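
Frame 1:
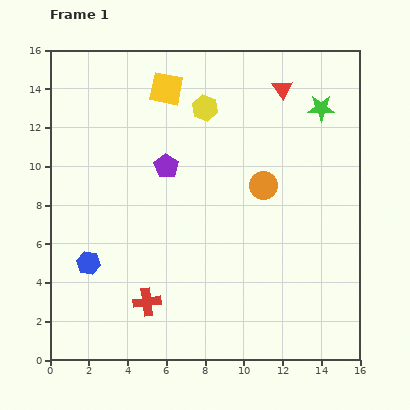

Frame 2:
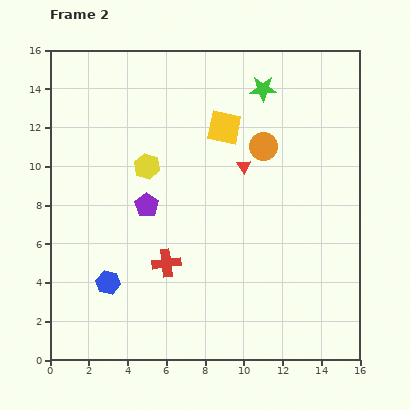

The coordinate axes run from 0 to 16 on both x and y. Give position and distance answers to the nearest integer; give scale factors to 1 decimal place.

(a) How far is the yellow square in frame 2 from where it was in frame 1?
4

The yellow square moved from (6, 14) to (9, 12), a distance of √(3² + 2²) ≈ 4.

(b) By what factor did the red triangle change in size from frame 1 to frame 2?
0.7×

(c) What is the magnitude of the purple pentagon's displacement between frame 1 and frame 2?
2

The purple pentagon moved from (6, 10) to (5, 8), a distance of √(1² + 2²) ≈ 2.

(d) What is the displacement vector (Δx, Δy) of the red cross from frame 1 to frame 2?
(1, 2)

The red cross was at (5, 3) in frame 1 and (6, 5) in frame 2.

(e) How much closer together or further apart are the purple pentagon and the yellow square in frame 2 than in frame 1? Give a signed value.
+2

Distance in frame 1: 4. Distance in frame 2: 6.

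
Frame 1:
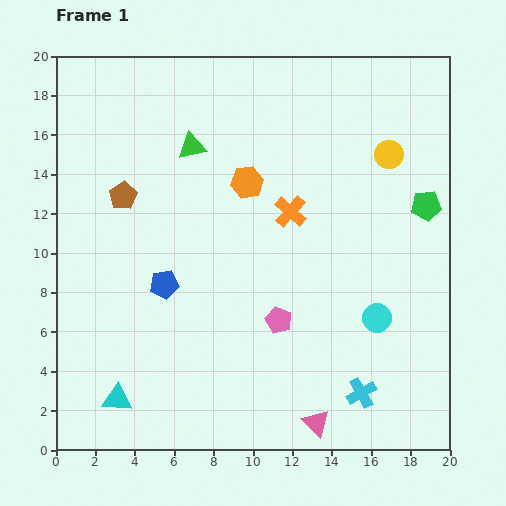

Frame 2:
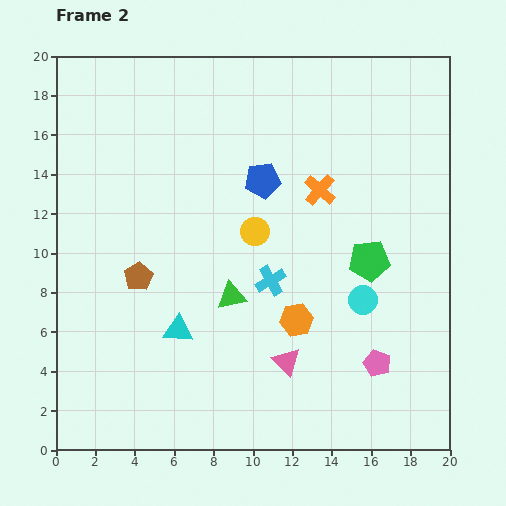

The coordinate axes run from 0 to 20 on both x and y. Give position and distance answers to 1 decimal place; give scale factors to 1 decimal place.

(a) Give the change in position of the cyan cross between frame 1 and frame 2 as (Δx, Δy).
(-4.6, 5.7)

The cyan cross was at (15.5, 2.9) in frame 1 and (10.9, 8.6) in frame 2.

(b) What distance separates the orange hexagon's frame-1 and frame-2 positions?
7.4

The orange hexagon moved from (9.7, 13.6) to (12.2, 6.6), a distance of √(2.5² + 7.0²) ≈ 7.4.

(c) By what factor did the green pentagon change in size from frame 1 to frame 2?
1.4×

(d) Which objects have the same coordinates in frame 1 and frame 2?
none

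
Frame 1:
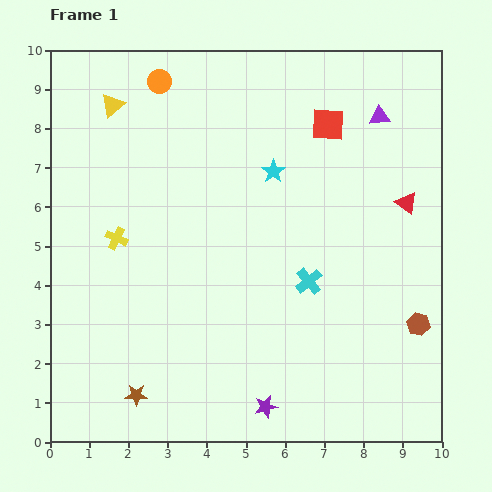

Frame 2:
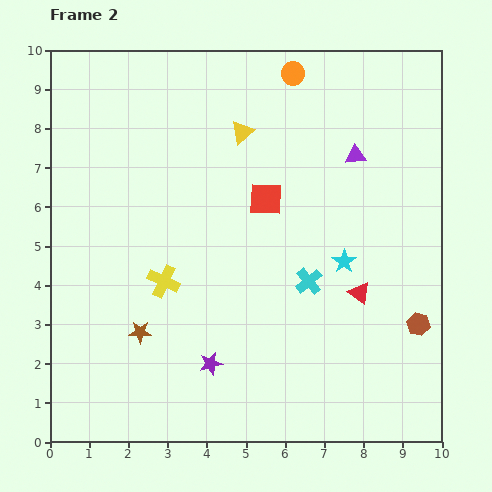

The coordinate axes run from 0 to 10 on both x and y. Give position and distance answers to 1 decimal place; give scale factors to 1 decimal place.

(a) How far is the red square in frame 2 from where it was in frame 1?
2.5

The red square moved from (7.1, 8.1) to (5.5, 6.2), a distance of √(1.6² + 1.9²) ≈ 2.5.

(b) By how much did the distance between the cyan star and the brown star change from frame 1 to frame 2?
-1.2

Distance in frame 1: 6.7. Distance in frame 2: 5.5.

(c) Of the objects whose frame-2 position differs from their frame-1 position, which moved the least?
the purple triangle

(moved 1.2)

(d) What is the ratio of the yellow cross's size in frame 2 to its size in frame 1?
1.4×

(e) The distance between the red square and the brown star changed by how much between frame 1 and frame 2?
-3.8

Distance in frame 1: 8.5. Distance in frame 2: 4.7.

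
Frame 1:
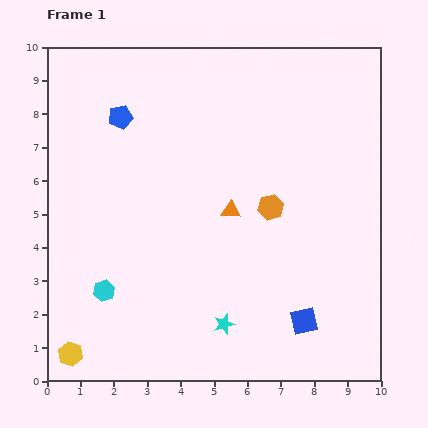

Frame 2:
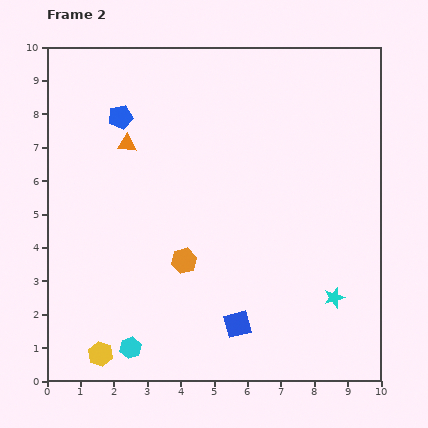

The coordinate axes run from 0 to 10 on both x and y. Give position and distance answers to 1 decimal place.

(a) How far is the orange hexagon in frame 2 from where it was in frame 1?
3.1

The orange hexagon moved from (6.7, 5.2) to (4.1, 3.6), a distance of √(2.6² + 1.6²) ≈ 3.1.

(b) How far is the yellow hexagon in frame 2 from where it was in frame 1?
0.9

The yellow hexagon moved from (0.7, 0.8) to (1.6, 0.8), a distance of √(0.9² + 0.0²) ≈ 0.9.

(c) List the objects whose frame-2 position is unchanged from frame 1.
the blue pentagon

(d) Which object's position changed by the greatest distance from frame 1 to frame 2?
the orange triangle

(moved 3.7; next 3.4)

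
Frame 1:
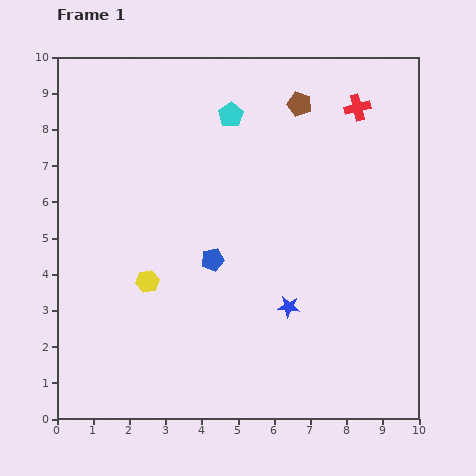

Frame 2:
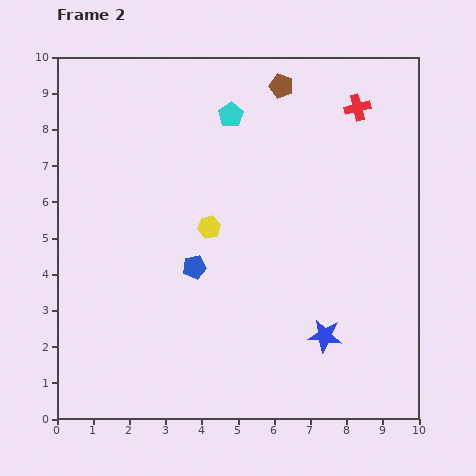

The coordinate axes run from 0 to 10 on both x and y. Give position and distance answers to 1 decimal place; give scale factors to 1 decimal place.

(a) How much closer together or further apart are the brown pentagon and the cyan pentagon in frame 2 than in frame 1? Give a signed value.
-0.3

Distance in frame 1: 1.9. Distance in frame 2: 1.6.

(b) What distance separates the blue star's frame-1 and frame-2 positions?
1.3

The blue star moved from (6.4, 3.1) to (7.4, 2.3), a distance of √(1.0² + 0.8²) ≈ 1.3.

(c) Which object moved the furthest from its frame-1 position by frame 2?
the yellow hexagon

(moved 2.3; next 1.3)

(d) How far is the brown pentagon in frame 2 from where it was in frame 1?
0.7

The brown pentagon moved from (6.7, 8.7) to (6.2, 9.2), a distance of √(0.5² + 0.5²) ≈ 0.7.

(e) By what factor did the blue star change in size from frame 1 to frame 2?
1.5×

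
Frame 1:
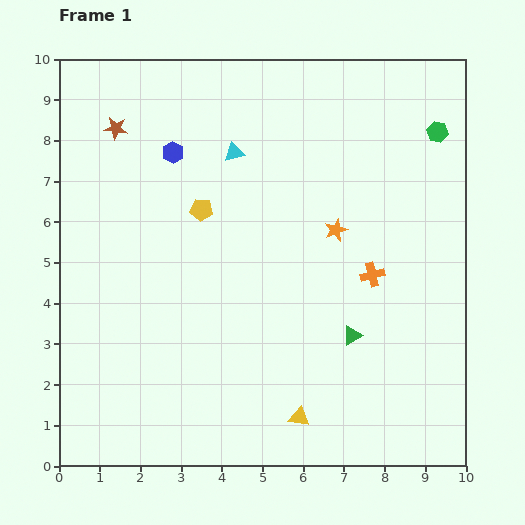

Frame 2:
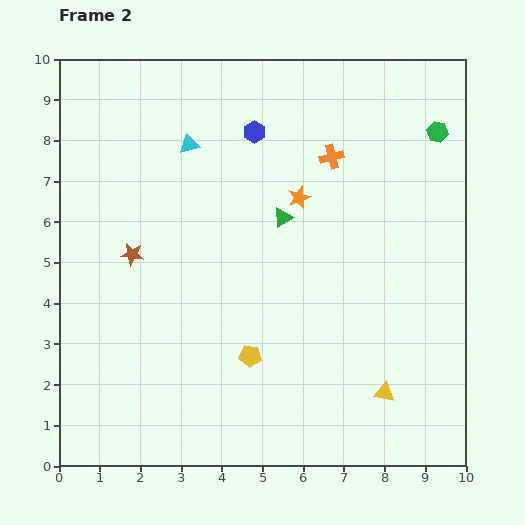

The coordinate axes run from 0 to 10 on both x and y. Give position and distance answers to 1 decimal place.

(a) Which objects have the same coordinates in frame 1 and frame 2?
the green hexagon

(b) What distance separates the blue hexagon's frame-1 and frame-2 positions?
2.1

The blue hexagon moved from (2.8, 7.7) to (4.8, 8.2), a distance of √(2.0² + 0.5²) ≈ 2.1.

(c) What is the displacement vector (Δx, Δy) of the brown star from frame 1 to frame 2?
(0.4, -3.1)

The brown star was at (1.4, 8.3) in frame 1 and (1.8, 5.2) in frame 2.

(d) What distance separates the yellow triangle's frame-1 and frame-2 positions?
2.2

The yellow triangle moved from (5.9, 1.2) to (8.0, 1.8), a distance of √(2.1² + 0.6²) ≈ 2.2.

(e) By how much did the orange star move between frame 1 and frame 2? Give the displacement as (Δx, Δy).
(-0.9, 0.8)

The orange star was at (6.8, 5.8) in frame 1 and (5.9, 6.6) in frame 2.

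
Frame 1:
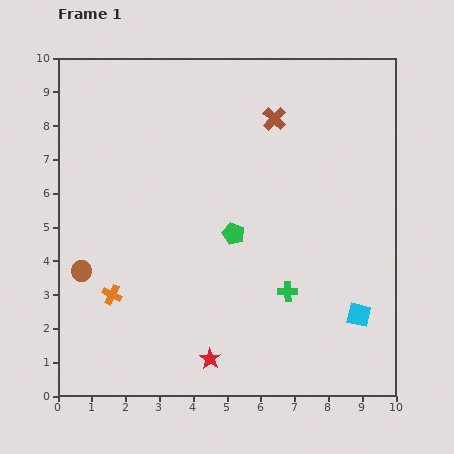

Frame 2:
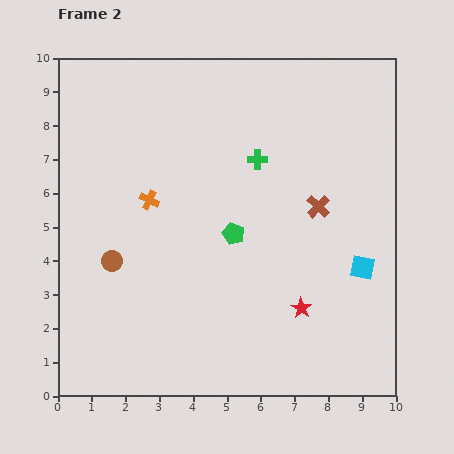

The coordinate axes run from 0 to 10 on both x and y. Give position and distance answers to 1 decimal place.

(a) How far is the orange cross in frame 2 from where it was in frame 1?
3.0

The orange cross moved from (1.6, 3.0) to (2.7, 5.8), a distance of √(1.1² + 2.8²) ≈ 3.0.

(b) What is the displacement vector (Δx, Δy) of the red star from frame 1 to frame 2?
(2.7, 1.5)

The red star was at (4.5, 1.1) in frame 1 and (7.2, 2.6) in frame 2.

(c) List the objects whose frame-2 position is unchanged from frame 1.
the green pentagon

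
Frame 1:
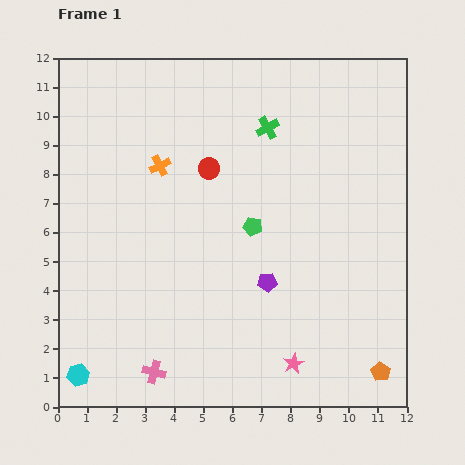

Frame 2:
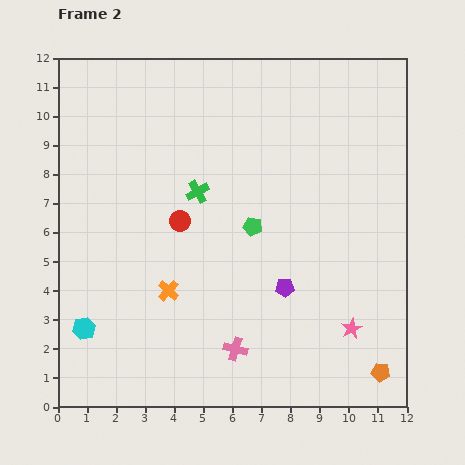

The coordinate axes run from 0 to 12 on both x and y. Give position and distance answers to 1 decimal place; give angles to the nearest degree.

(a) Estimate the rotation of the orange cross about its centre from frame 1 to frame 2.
19° counter-clockwise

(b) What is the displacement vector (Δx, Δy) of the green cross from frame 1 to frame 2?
(-2.4, -2.2)

The green cross was at (7.2, 9.6) in frame 1 and (4.8, 7.4) in frame 2.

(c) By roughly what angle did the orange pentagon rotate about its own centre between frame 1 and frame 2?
23° counter-clockwise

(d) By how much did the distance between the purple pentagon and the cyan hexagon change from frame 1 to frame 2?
-0.2

Distance in frame 1: 7.2. Distance in frame 2: 7.0.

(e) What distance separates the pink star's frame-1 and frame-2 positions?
2.3

The pink star moved from (8.1, 1.5) to (10.1, 2.7), a distance of √(2.0² + 1.2²) ≈ 2.3.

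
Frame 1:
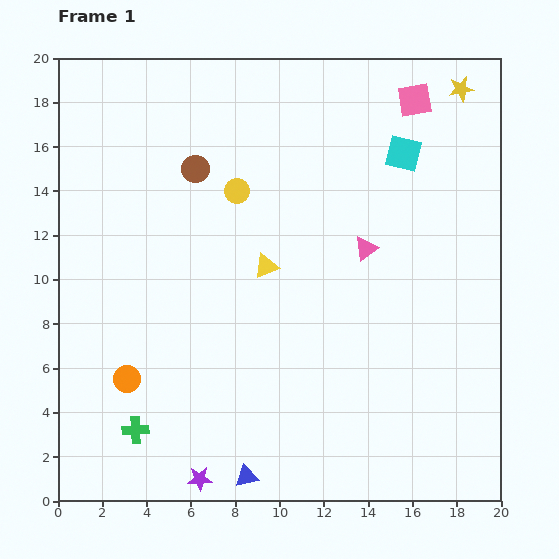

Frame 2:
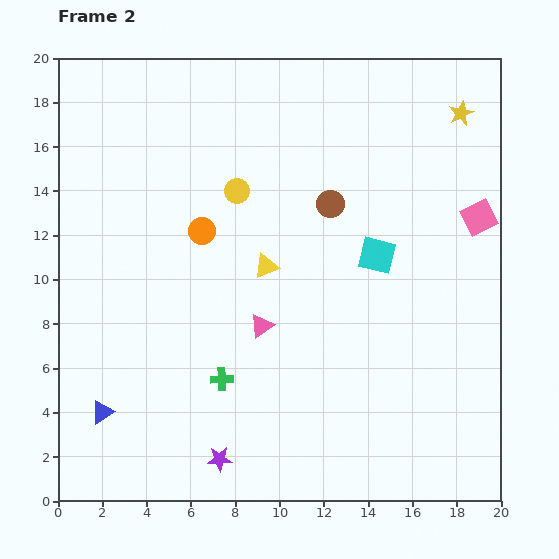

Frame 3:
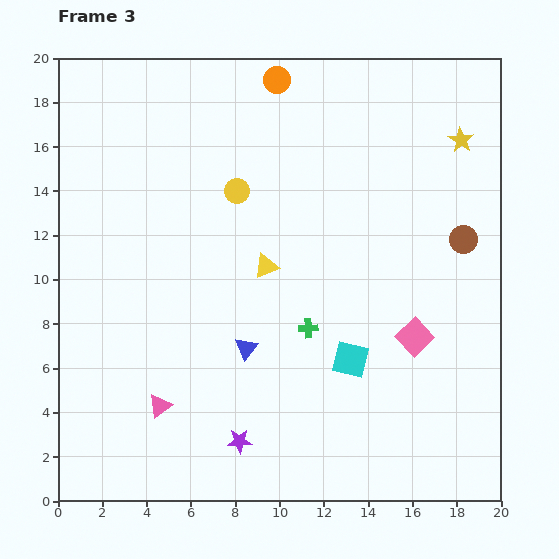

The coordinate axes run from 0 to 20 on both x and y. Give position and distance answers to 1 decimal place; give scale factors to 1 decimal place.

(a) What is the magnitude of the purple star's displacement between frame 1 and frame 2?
1.3

The purple star moved from (6.4, 1.0) to (7.3, 1.9), a distance of √(0.9² + 0.9²) ≈ 1.3.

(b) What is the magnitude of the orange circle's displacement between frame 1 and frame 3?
15.1

The orange circle moved from (3.1, 5.5) to (9.9, 19.0), a distance of √(6.8² + 13.5²) ≈ 15.1.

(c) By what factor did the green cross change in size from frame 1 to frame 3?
0.7×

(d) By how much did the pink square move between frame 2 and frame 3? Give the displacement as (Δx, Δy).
(-2.9, -5.4)

The pink square was at (19.0, 12.8) in frame 2 and (16.1, 7.4) in frame 3.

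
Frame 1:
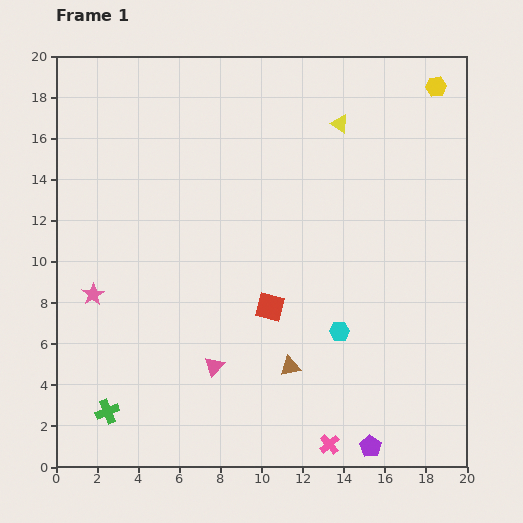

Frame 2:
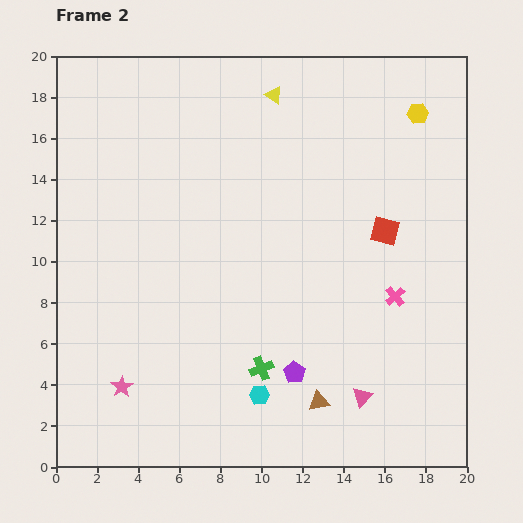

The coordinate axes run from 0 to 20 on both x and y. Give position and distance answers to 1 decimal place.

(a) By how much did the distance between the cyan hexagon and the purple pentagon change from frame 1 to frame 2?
-3.8

Distance in frame 1: 5.8. Distance in frame 2: 2.0.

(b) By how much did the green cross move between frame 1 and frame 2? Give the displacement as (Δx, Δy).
(7.5, 2.1)

The green cross was at (2.5, 2.7) in frame 1 and (10.0, 4.8) in frame 2.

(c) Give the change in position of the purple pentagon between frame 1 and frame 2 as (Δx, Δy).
(-3.7, 3.6)

The purple pentagon was at (15.3, 1.0) in frame 1 and (11.6, 4.6) in frame 2.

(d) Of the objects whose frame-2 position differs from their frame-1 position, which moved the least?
the yellow hexagon

(moved 1.6)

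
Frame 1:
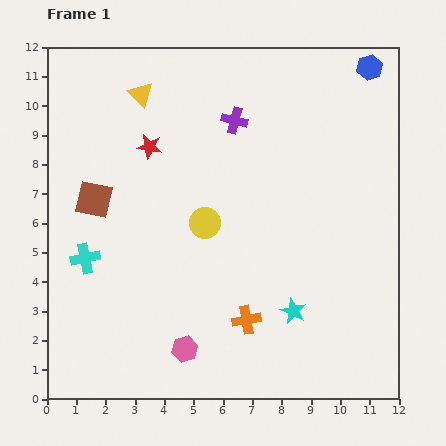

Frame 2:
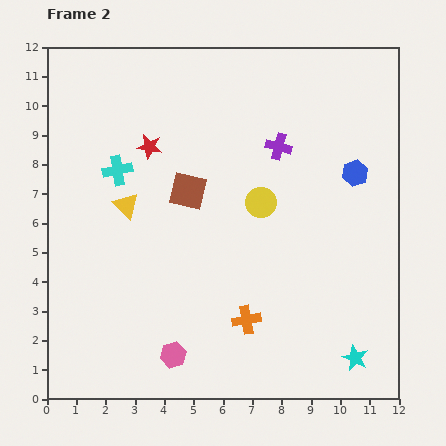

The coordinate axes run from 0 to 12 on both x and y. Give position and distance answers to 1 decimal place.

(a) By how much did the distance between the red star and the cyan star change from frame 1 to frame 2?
+2.6

Distance in frame 1: 7.4. Distance in frame 2: 10.0.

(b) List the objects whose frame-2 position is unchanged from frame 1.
the orange cross, the red star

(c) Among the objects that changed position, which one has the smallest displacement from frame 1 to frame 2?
the pink hexagon

(moved 0.4)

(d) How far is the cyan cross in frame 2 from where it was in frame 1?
3.2

The cyan cross moved from (1.3, 4.8) to (2.4, 7.8), a distance of √(1.1² + 3.0²) ≈ 3.2.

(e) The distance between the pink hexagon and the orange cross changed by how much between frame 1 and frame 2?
+0.5

Distance in frame 1: 2.3. Distance in frame 2: 2.8.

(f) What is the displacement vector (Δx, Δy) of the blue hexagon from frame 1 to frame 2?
(-0.5, -3.6)

The blue hexagon was at (11.0, 11.3) in frame 1 and (10.5, 7.7) in frame 2.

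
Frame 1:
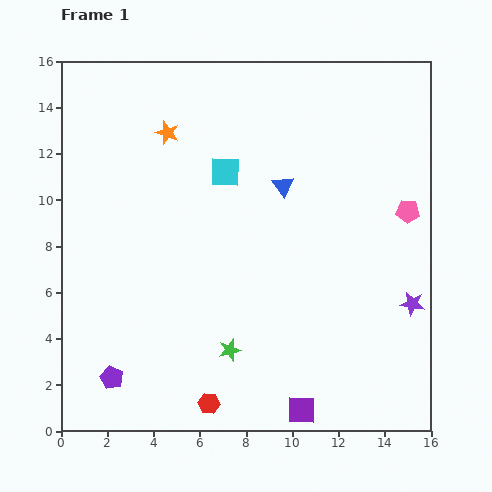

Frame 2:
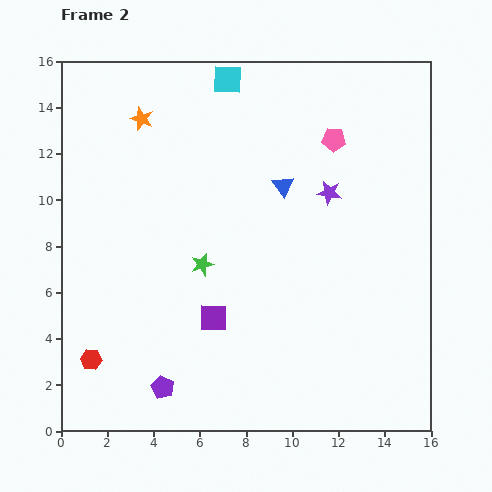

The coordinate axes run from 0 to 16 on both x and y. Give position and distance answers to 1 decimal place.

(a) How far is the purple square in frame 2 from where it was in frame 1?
5.5

The purple square moved from (10.4, 0.9) to (6.6, 4.9), a distance of √(3.8² + 4.0²) ≈ 5.5.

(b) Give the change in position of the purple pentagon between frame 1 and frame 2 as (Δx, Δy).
(2.2, -0.4)

The purple pentagon was at (2.2, 2.3) in frame 1 and (4.4, 1.9) in frame 2.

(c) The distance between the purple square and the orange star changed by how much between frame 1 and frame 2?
-4.2

Distance in frame 1: 13.3. Distance in frame 2: 9.1.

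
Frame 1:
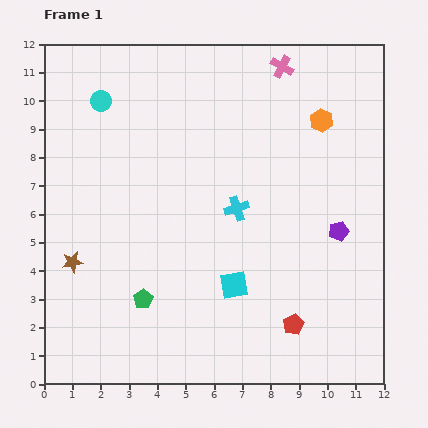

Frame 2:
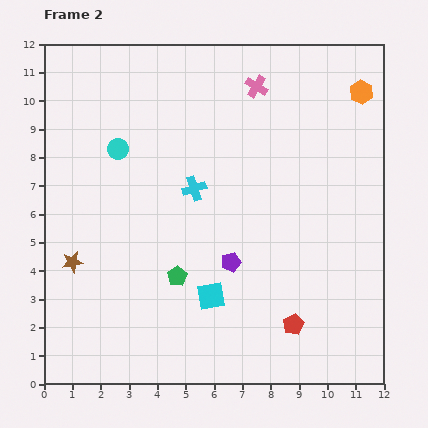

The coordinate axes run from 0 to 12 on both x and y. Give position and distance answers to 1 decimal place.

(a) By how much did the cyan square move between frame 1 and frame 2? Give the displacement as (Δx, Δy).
(-0.8, -0.4)

The cyan square was at (6.7, 3.5) in frame 1 and (5.9, 3.1) in frame 2.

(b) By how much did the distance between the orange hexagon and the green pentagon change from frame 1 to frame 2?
+0.3

Distance in frame 1: 8.9. Distance in frame 2: 9.2.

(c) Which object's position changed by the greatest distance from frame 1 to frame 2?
the purple pentagon

(moved 4.0; next 1.8)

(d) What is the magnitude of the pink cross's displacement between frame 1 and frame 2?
1.1

The pink cross moved from (8.4, 11.2) to (7.5, 10.5), a distance of √(0.9² + 0.7²) ≈ 1.1.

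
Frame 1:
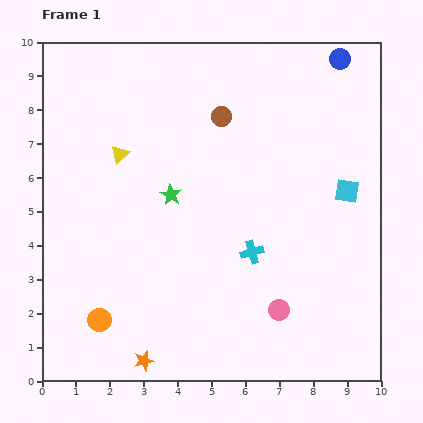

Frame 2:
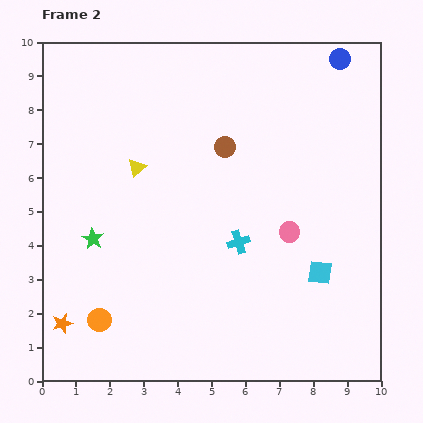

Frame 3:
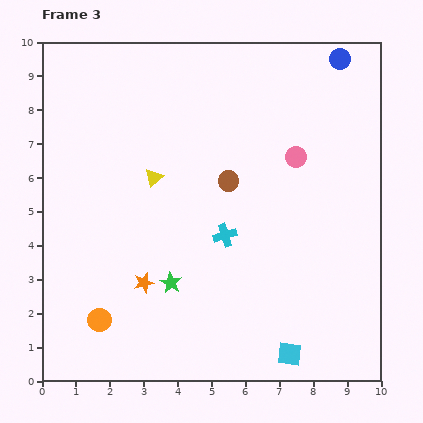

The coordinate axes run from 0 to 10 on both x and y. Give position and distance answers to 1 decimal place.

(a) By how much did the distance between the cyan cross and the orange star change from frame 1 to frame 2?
+1.2

Distance in frame 1: 4.5. Distance in frame 2: 5.7.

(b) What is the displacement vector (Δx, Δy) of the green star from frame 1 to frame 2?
(-2.3, -1.3)

The green star was at (3.8, 5.5) in frame 1 and (1.5, 4.2) in frame 2.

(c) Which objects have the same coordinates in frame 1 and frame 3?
the orange circle, the blue circle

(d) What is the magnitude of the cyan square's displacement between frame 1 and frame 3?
5.1

The cyan square moved from (9.0, 5.6) to (7.3, 0.8), a distance of √(1.7² + 4.8²) ≈ 5.1.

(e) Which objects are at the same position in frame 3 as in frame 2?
the orange circle, the blue circle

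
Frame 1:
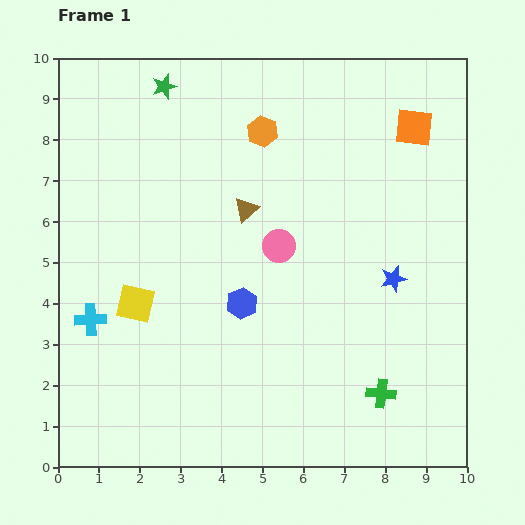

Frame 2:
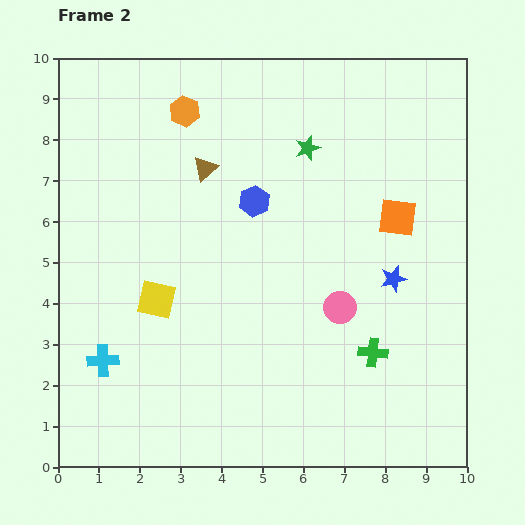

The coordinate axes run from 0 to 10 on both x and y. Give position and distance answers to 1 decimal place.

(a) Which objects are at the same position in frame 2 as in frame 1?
the blue star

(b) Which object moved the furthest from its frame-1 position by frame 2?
the green star

(moved 3.8; next 2.5)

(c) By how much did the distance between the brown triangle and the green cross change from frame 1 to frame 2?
+0.5

Distance in frame 1: 5.6. Distance in frame 2: 6.1.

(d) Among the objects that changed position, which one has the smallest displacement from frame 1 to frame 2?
the yellow square

(moved 0.5)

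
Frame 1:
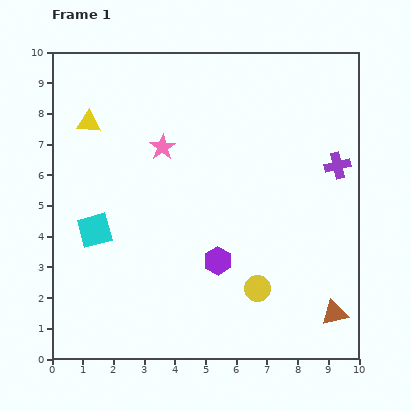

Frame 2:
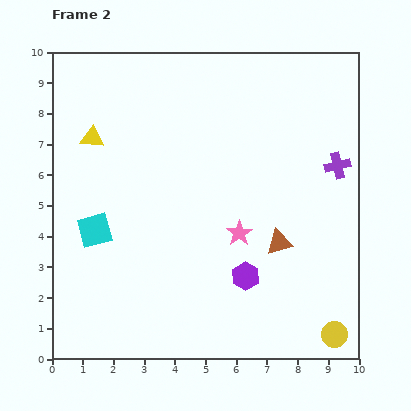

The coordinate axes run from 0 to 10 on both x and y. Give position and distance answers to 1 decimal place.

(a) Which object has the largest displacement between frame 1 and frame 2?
the pink star

(moved 3.8; next 2.9)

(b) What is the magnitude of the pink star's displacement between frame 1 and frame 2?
3.8

The pink star moved from (3.6, 6.9) to (6.1, 4.1), a distance of √(2.5² + 2.8²) ≈ 3.8.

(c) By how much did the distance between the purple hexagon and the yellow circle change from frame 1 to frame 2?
+1.9

Distance in frame 1: 1.6. Distance in frame 2: 3.5.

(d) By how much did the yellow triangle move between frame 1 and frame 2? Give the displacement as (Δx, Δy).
(0.1, -0.5)

The yellow triangle was at (1.2, 7.7) in frame 1 and (1.3, 7.2) in frame 2.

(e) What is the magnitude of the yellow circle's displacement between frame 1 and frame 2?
2.9

The yellow circle moved from (6.7, 2.3) to (9.2, 0.8), a distance of √(2.5² + 1.5²) ≈ 2.9.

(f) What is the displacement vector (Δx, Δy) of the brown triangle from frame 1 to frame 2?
(-1.8, 2.3)

The brown triangle was at (9.2, 1.5) in frame 1 and (7.4, 3.8) in frame 2.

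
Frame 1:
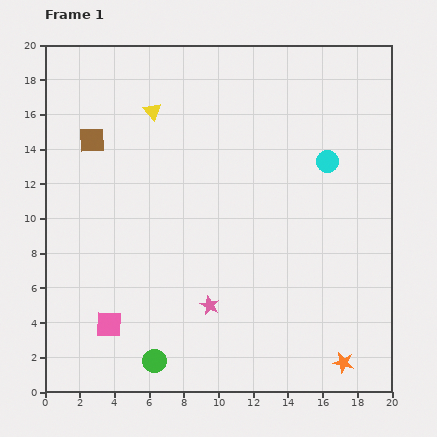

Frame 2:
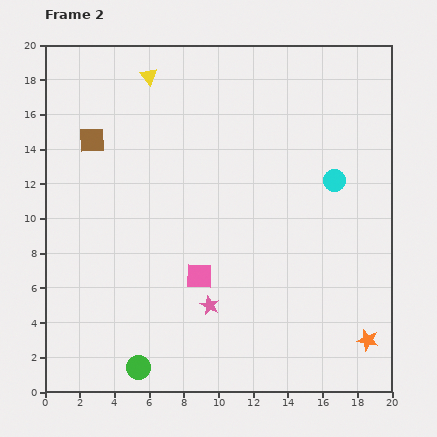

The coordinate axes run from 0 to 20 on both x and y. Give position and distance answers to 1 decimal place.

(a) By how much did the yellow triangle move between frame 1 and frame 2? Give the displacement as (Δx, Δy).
(-0.2, 2.0)

The yellow triangle was at (6.2, 16.2) in frame 1 and (6.0, 18.2) in frame 2.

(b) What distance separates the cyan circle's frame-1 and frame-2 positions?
1.2

The cyan circle moved from (16.3, 13.3) to (16.7, 12.2), a distance of √(0.4² + 1.1²) ≈ 1.2.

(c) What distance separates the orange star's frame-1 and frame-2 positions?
1.9

The orange star moved from (17.2, 1.7) to (18.6, 3.0), a distance of √(1.4² + 1.3²) ≈ 1.9.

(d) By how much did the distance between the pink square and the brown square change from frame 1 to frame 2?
-0.6

Distance in frame 1: 10.6. Distance in frame 2: 10.0.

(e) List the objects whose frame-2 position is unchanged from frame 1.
the brown square, the pink star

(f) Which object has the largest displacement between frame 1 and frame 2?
the pink square

(moved 5.9; next 2.0)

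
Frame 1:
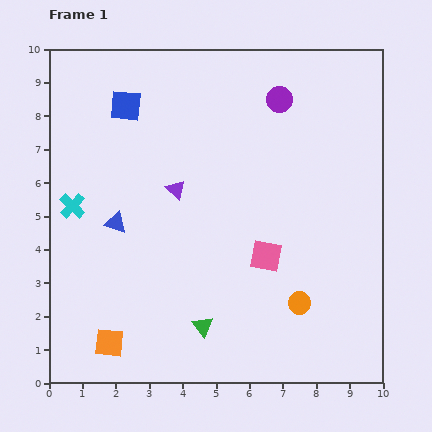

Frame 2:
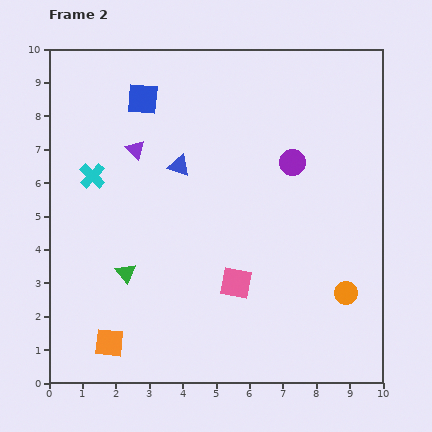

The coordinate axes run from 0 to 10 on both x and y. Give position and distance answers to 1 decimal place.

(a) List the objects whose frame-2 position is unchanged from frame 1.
the orange square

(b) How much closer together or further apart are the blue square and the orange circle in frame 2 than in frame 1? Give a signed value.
+0.5

Distance in frame 1: 7.9. Distance in frame 2: 8.4.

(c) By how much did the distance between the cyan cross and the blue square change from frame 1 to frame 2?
-0.7

Distance in frame 1: 3.4. Distance in frame 2: 2.7.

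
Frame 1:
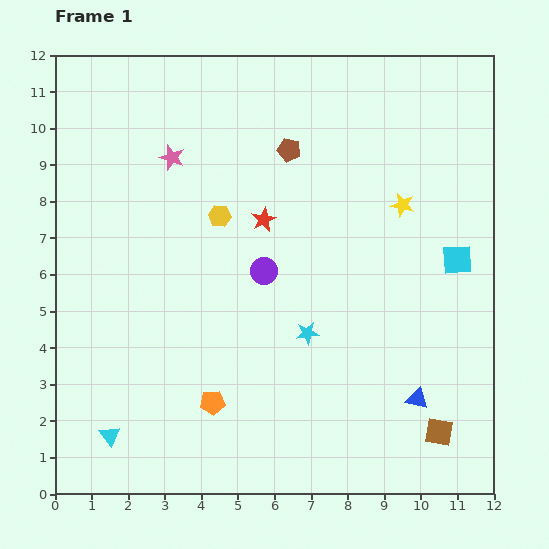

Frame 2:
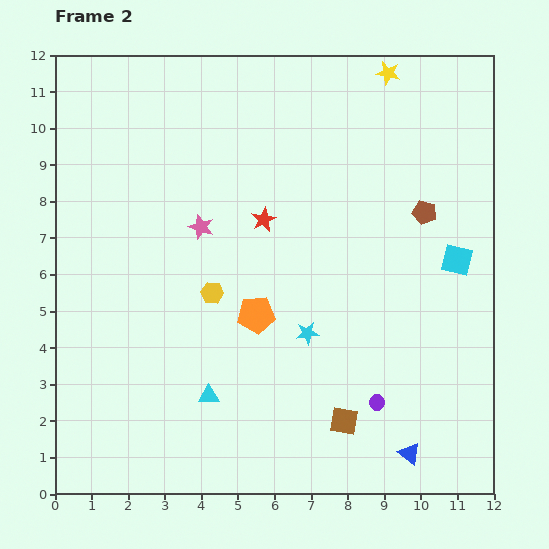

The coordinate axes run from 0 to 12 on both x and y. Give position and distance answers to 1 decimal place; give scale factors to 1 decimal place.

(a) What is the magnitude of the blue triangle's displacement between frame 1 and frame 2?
1.5

The blue triangle moved from (9.9, 2.6) to (9.7, 1.1), a distance of √(0.2² + 1.5²) ≈ 1.5.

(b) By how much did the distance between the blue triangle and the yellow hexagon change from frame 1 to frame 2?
-0.4

Distance in frame 1: 7.4. Distance in frame 2: 7.0.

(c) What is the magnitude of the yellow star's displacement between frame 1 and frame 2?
3.6

The yellow star moved from (9.5, 7.9) to (9.1, 11.5), a distance of √(0.4² + 3.6²) ≈ 3.6.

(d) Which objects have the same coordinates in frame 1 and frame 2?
the red star, the cyan square, the cyan star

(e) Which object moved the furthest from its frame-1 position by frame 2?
the purple circle

(moved 4.8; next 4.1)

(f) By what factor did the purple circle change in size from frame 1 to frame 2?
0.6×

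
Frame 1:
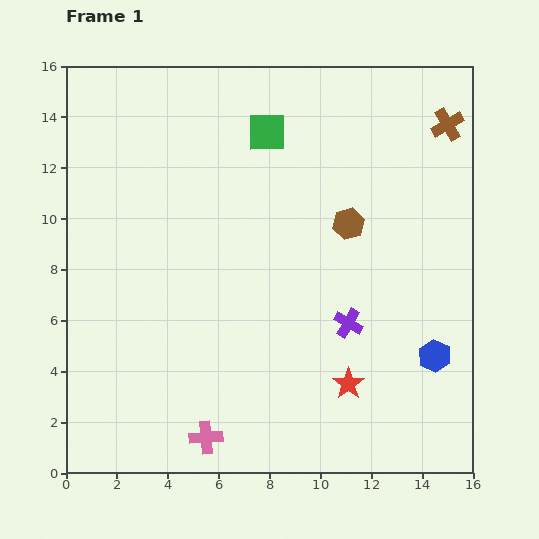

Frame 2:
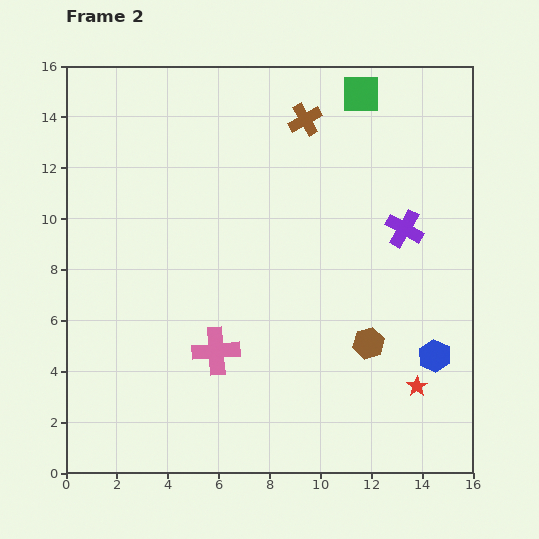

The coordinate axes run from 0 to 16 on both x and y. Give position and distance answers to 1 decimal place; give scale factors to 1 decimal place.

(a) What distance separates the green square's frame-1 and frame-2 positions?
4.0

The green square moved from (7.9, 13.4) to (11.6, 14.9), a distance of √(3.7² + 1.5²) ≈ 4.0.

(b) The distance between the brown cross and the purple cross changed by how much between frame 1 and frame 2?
-2.9

Distance in frame 1: 8.7. Distance in frame 2: 5.8.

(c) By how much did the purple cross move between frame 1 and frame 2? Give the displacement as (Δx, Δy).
(2.2, 3.7)

The purple cross was at (11.1, 5.9) in frame 1 and (13.3, 9.6) in frame 2.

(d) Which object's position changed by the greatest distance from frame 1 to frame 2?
the brown cross

(moved 5.6; next 4.8)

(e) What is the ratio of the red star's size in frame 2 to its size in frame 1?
0.7×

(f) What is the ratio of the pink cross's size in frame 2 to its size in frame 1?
1.4×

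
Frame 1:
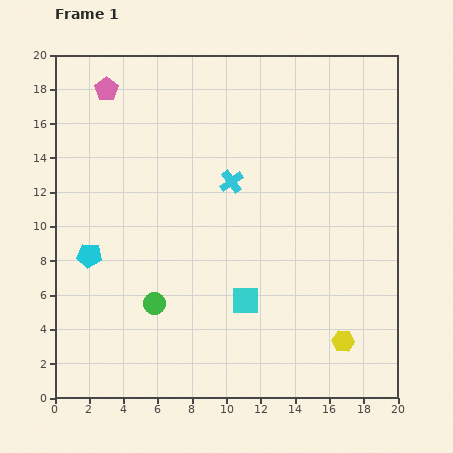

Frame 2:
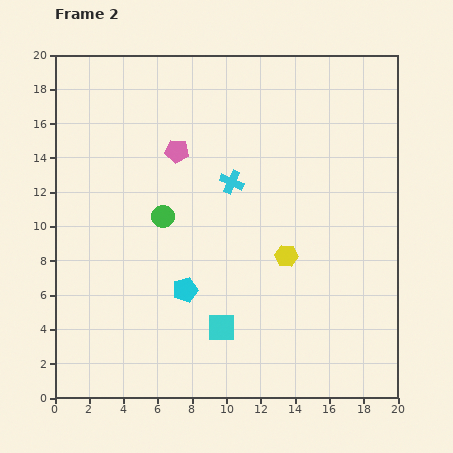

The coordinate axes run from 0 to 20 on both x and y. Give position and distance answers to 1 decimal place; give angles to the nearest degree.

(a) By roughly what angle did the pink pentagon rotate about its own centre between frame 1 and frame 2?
30° counter-clockwise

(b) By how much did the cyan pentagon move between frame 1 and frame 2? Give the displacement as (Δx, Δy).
(5.6, -2.0)

The cyan pentagon was at (2.0, 8.3) in frame 1 and (7.6, 6.3) in frame 2.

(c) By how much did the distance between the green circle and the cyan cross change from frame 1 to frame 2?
-3.9

Distance in frame 1: 8.4. Distance in frame 2: 4.5.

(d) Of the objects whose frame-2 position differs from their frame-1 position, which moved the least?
the cyan square

(moved 2.1)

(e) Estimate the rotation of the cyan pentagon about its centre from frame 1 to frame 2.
22° counter-clockwise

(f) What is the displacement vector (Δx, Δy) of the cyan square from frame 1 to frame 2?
(-1.4, -1.6)

The cyan square was at (11.1, 5.7) in frame 1 and (9.7, 4.1) in frame 2.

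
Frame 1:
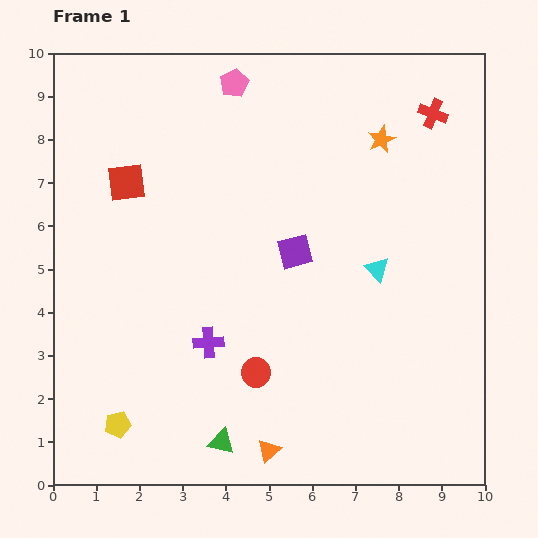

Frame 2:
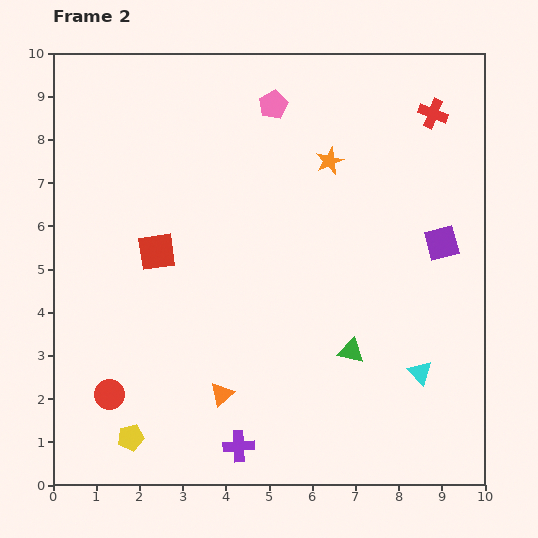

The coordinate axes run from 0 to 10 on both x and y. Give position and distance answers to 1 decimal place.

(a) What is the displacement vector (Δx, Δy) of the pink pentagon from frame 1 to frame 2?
(0.9, -0.5)

The pink pentagon was at (4.2, 9.3) in frame 1 and (5.1, 8.8) in frame 2.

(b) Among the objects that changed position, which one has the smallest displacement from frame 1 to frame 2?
the yellow pentagon

(moved 0.4)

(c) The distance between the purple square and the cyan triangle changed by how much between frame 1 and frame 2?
+1.1

Distance in frame 1: 1.9. Distance in frame 2: 3.0.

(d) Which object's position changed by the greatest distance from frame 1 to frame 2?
the green triangle

(moved 3.7; next 3.4)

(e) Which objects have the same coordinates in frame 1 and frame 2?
the red cross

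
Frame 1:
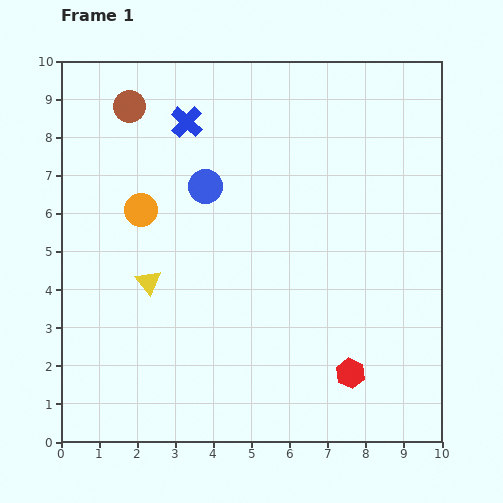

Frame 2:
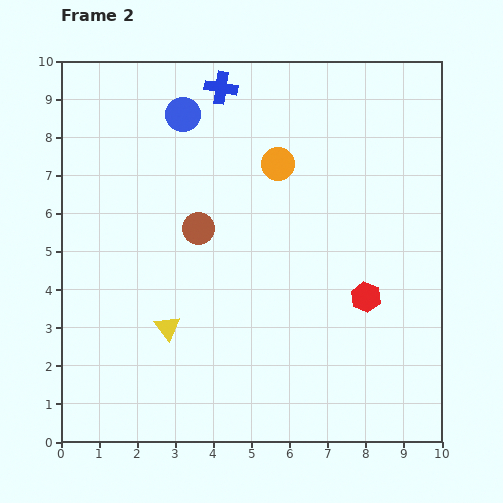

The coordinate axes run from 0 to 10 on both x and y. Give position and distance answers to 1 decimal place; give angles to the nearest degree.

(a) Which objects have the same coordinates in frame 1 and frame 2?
none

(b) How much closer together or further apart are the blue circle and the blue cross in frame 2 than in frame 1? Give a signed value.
-0.6

Distance in frame 1: 1.8. Distance in frame 2: 1.2.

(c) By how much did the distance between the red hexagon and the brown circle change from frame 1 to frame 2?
-4.3

Distance in frame 1: 9.1. Distance in frame 2: 4.8.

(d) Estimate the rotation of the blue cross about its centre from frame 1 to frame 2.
33° counter-clockwise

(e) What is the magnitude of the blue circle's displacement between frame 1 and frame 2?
2.0

The blue circle moved from (3.8, 6.7) to (3.2, 8.6), a distance of √(0.6² + 1.9²) ≈ 2.0.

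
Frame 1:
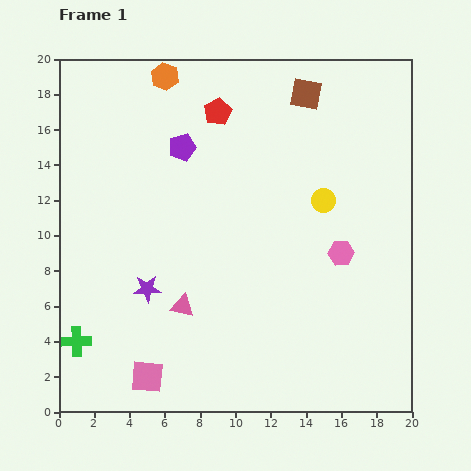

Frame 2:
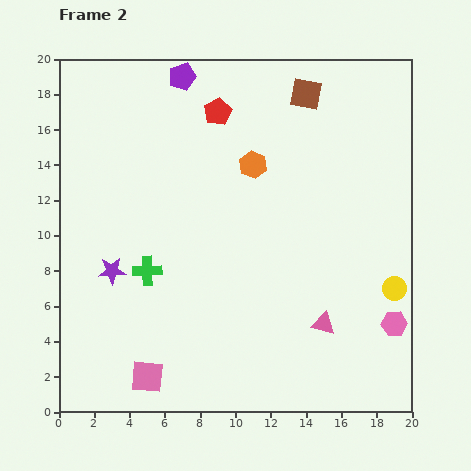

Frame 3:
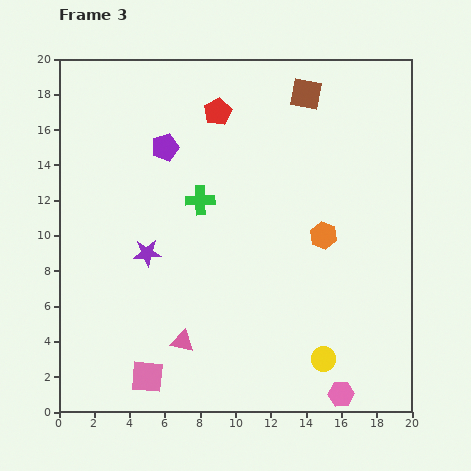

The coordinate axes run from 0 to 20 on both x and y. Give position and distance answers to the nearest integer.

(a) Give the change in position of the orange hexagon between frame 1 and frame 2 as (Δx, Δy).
(5, -5)

The orange hexagon was at (6, 19) in frame 1 and (11, 14) in frame 2.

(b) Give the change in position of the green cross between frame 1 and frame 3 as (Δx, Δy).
(7, 8)

The green cross was at (1, 4) in frame 1 and (8, 12) in frame 3.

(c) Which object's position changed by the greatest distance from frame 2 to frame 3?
the pink triangle

(moved 8; next 6)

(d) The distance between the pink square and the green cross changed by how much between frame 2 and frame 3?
+4

Distance in frame 2: 6. Distance in frame 3: 10.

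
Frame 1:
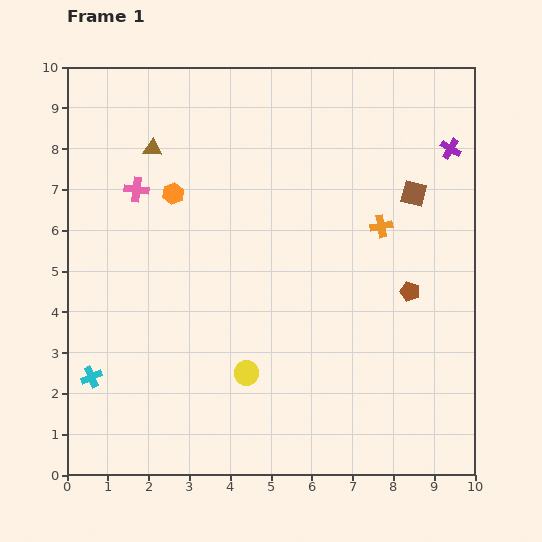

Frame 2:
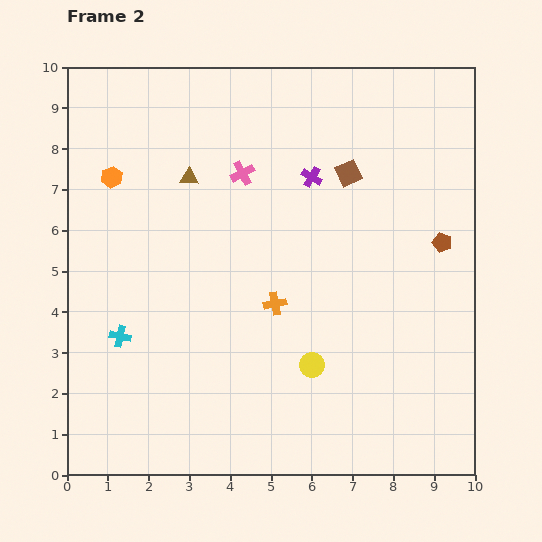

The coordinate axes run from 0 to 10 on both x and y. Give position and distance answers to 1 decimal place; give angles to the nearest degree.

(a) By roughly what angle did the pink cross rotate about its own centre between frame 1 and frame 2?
35° counter-clockwise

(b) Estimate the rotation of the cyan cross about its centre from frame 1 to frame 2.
36° clockwise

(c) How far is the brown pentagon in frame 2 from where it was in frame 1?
1.4

The brown pentagon moved from (8.4, 4.5) to (9.2, 5.7), a distance of √(0.8² + 1.2²) ≈ 1.4.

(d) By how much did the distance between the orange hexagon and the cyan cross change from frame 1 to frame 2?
-1.0

Distance in frame 1: 4.9. Distance in frame 2: 3.9.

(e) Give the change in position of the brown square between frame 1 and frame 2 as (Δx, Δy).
(-1.6, 0.5)

The brown square was at (8.5, 6.9) in frame 1 and (6.9, 7.4) in frame 2.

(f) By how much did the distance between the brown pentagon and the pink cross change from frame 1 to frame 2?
-2.0

Distance in frame 1: 7.2. Distance in frame 2: 5.2.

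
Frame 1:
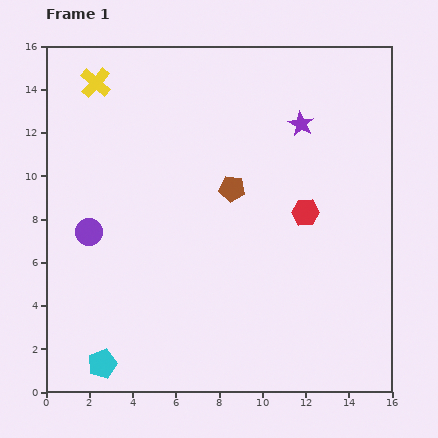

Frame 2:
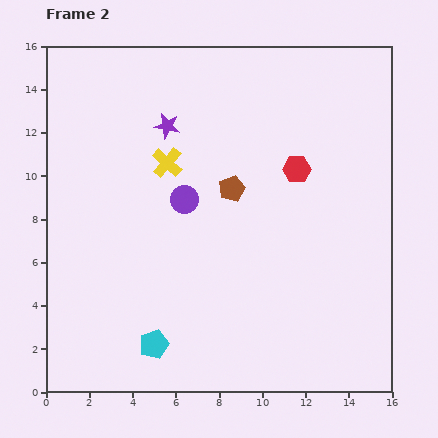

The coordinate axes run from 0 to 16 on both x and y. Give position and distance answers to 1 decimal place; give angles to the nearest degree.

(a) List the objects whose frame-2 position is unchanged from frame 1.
the brown pentagon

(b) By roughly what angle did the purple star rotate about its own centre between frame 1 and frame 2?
19° counter-clockwise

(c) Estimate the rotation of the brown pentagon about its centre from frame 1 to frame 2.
30° counter-clockwise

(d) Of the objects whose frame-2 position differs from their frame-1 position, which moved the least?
the red hexagon

(moved 2.0)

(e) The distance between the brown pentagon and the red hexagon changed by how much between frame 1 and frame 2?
-0.5

Distance in frame 1: 3.6. Distance in frame 2: 3.1.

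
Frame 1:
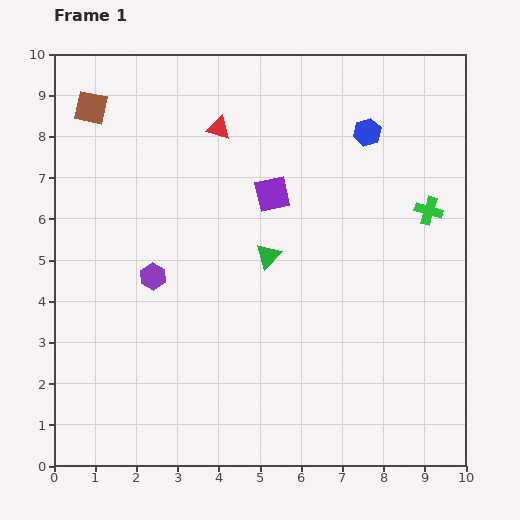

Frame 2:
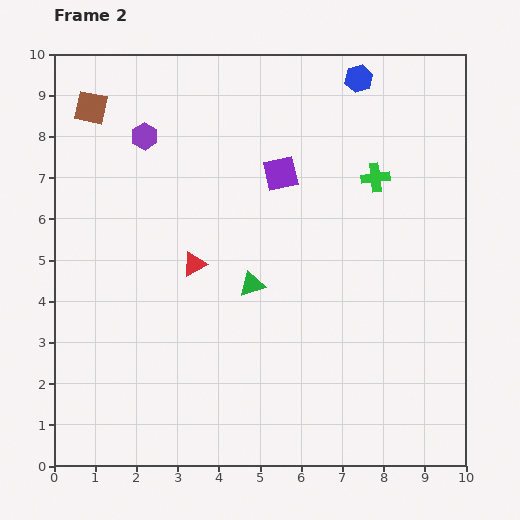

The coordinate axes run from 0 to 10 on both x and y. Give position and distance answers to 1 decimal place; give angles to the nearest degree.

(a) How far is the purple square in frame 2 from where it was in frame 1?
0.5

The purple square moved from (5.3, 6.6) to (5.5, 7.1), a distance of √(0.2² + 0.5²) ≈ 0.5.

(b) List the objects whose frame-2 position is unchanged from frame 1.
the brown square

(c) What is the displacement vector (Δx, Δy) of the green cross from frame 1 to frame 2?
(-1.3, 0.8)

The green cross was at (9.1, 6.2) in frame 1 and (7.8, 7.0) in frame 2.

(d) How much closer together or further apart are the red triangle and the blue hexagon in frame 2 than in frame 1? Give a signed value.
+2.4

Distance in frame 1: 3.6. Distance in frame 2: 6.0.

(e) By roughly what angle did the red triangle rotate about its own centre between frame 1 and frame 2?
44° counter-clockwise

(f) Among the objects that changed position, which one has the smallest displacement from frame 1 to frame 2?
the purple square

(moved 0.5)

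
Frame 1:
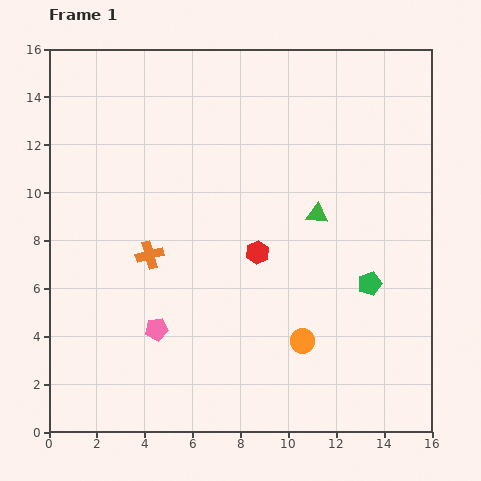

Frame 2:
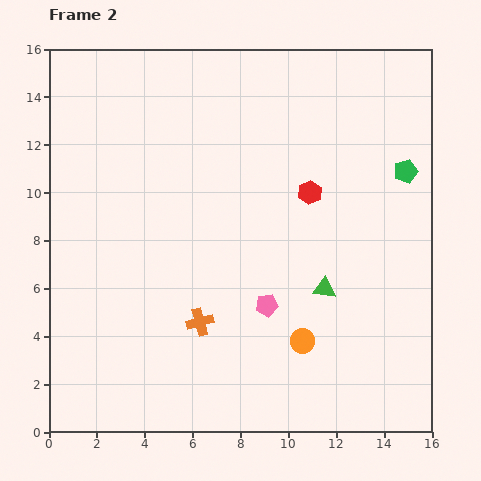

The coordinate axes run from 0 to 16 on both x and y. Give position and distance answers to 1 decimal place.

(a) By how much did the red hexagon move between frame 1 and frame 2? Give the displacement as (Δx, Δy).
(2.2, 2.5)

The red hexagon was at (8.7, 7.5) in frame 1 and (10.9, 10.0) in frame 2.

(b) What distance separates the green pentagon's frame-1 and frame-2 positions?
4.9

The green pentagon moved from (13.4, 6.2) to (14.9, 10.9), a distance of √(1.5² + 4.7²) ≈ 4.9.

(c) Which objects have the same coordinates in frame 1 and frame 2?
the orange circle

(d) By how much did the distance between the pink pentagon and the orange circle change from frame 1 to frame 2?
-4.0

Distance in frame 1: 6.1. Distance in frame 2: 2.1.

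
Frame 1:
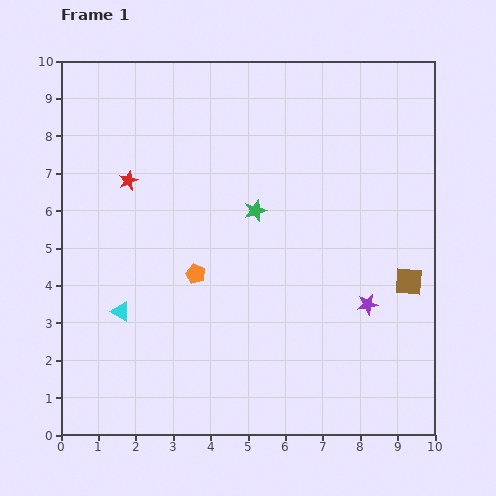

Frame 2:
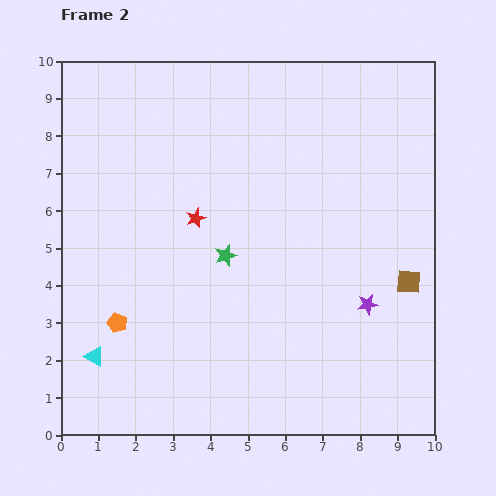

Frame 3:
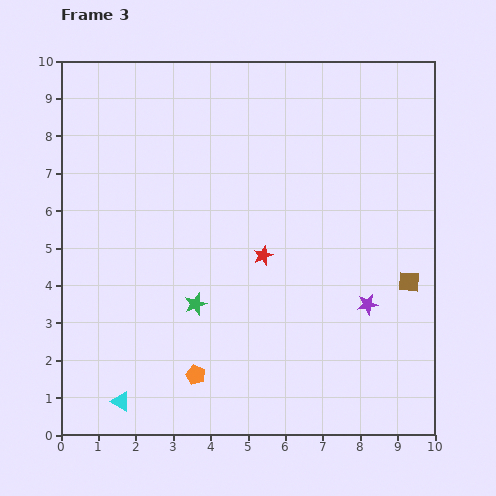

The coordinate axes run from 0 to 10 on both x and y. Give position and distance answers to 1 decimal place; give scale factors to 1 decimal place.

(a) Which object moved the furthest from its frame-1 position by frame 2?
the orange pentagon

(moved 2.5; next 2.1)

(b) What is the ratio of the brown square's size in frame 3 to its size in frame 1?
0.8×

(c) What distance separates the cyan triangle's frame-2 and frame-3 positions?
1.4

The cyan triangle moved from (0.9, 2.1) to (1.6, 0.9), a distance of √(0.7² + 1.2²) ≈ 1.4.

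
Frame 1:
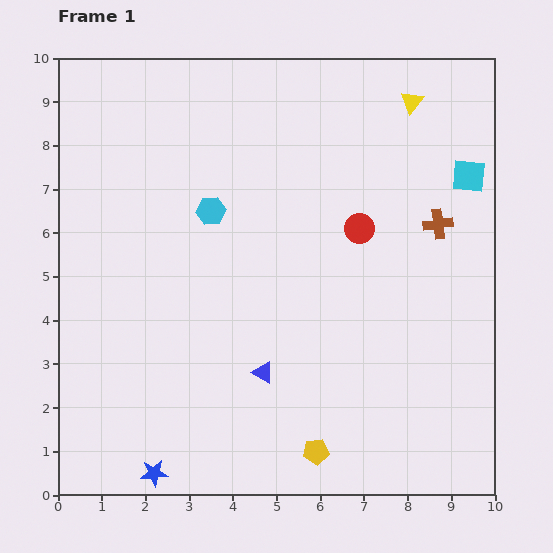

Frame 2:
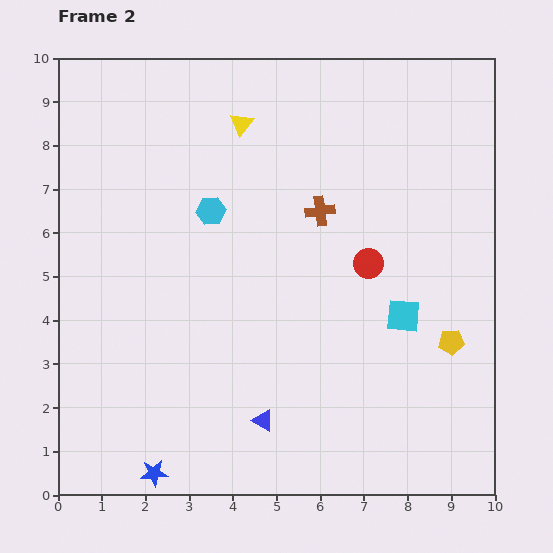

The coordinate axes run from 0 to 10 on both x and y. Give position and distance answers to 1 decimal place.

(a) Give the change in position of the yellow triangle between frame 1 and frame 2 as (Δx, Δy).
(-3.9, -0.5)

The yellow triangle was at (8.1, 9.0) in frame 1 and (4.2, 8.5) in frame 2.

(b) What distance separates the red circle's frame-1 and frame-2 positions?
0.8

The red circle moved from (6.9, 6.1) to (7.1, 5.3), a distance of √(0.2² + 0.8²) ≈ 0.8.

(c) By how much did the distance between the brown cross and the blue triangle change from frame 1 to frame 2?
-0.2

Distance in frame 1: 5.2. Distance in frame 2: 5.0.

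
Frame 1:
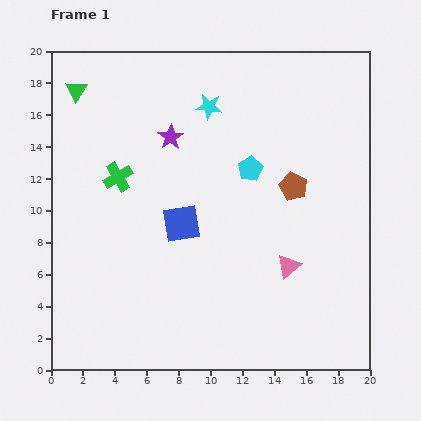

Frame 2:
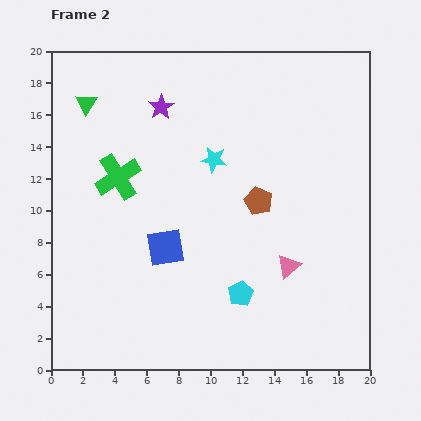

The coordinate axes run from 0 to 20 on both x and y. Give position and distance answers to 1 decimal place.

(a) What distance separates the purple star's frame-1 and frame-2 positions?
2.0

The purple star moved from (7.5, 14.6) to (6.9, 16.5), a distance of √(0.6² + 1.9²) ≈ 2.0.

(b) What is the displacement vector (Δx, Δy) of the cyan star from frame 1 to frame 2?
(0.3, -3.3)

The cyan star was at (9.9, 16.5) in frame 1 and (10.2, 13.2) in frame 2.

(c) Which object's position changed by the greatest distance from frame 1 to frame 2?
the cyan pentagon

(moved 7.8; next 3.3)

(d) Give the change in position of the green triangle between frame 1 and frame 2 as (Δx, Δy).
(0.6, -0.8)

The green triangle was at (1.6, 17.5) in frame 1 and (2.2, 16.7) in frame 2.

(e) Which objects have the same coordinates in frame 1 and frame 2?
the pink triangle, the green cross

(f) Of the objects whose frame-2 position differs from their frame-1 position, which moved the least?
the green triangle

(moved 1.0)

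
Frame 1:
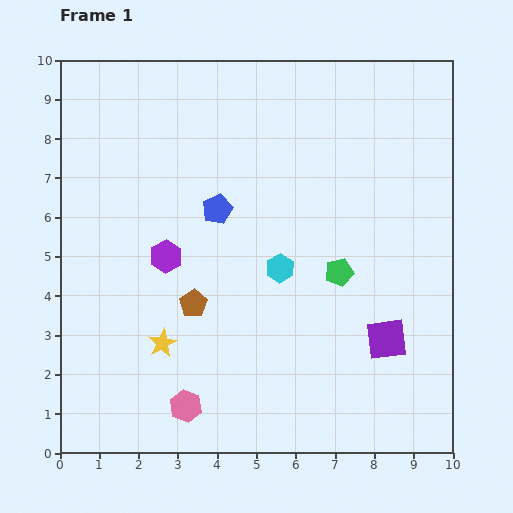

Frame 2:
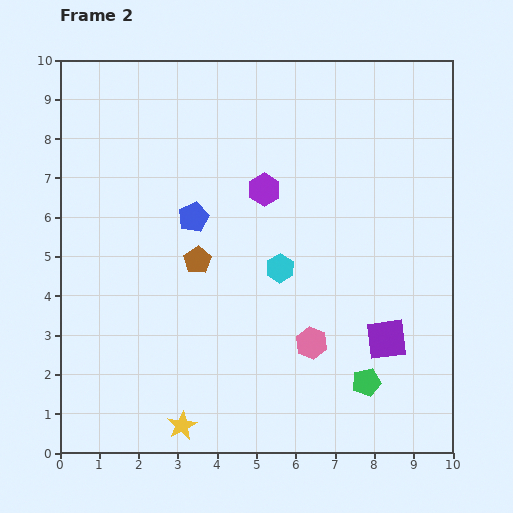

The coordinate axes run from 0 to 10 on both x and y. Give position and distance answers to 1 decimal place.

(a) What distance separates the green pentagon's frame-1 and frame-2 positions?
2.9

The green pentagon moved from (7.1, 4.6) to (7.8, 1.8), a distance of √(0.7² + 2.8²) ≈ 2.9.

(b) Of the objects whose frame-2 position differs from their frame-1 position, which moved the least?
the blue pentagon

(moved 0.6)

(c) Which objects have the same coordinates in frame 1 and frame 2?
the cyan hexagon, the purple square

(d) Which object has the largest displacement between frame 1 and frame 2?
the pink hexagon

(moved 3.6; next 3.0)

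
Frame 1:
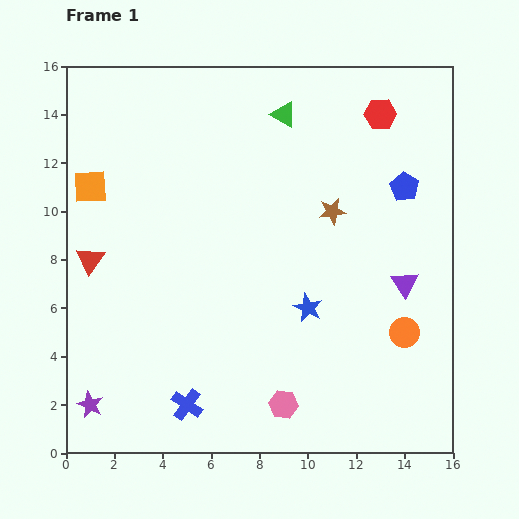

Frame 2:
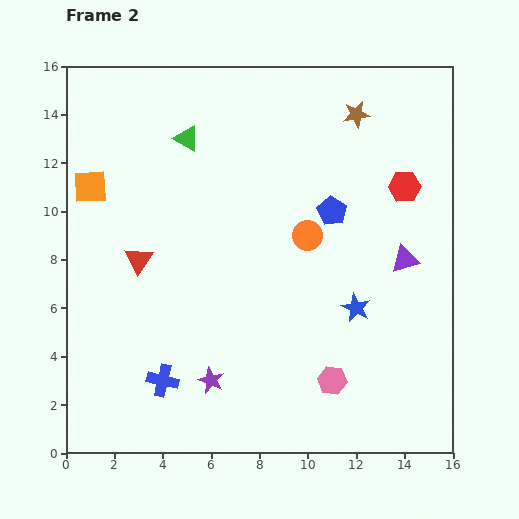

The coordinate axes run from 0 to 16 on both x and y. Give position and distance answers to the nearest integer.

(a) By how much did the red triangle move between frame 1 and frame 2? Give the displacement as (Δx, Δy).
(2, 0)

The red triangle was at (1, 8) in frame 1 and (3, 8) in frame 2.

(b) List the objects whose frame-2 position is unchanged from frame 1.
the orange square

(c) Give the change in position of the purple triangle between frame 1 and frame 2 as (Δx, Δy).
(0, 1)

The purple triangle was at (14, 7) in frame 1 and (14, 8) in frame 2.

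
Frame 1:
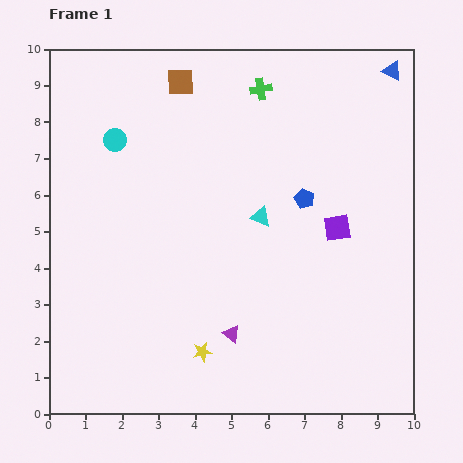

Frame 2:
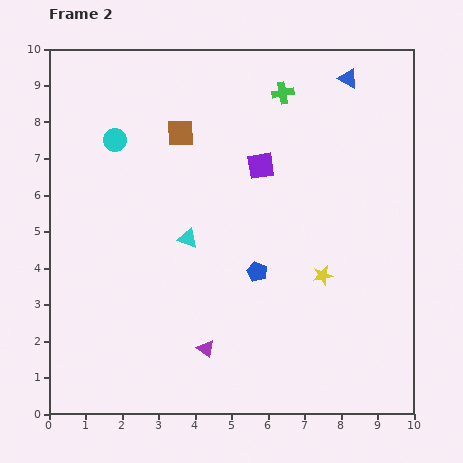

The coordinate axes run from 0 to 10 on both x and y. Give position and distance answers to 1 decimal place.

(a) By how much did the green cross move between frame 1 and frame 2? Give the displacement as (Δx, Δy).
(0.6, -0.1)

The green cross was at (5.8, 8.9) in frame 1 and (6.4, 8.8) in frame 2.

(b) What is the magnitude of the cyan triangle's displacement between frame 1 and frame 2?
2.1

The cyan triangle moved from (5.8, 5.4) to (3.8, 4.8), a distance of √(2.0² + 0.6²) ≈ 2.1.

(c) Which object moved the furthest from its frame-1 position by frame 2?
the yellow star

(moved 3.9; next 2.7)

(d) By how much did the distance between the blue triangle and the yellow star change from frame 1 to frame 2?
-3.9

Distance in frame 1: 9.3. Distance in frame 2: 5.4.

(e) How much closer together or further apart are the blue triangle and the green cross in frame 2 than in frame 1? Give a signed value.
-1.8

Distance in frame 1: 3.6. Distance in frame 2: 1.8.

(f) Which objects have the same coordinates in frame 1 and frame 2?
the cyan circle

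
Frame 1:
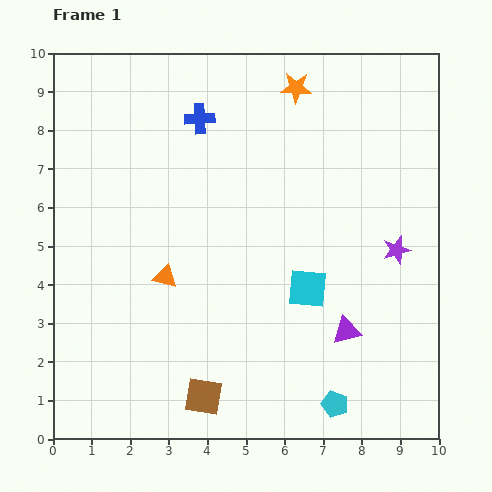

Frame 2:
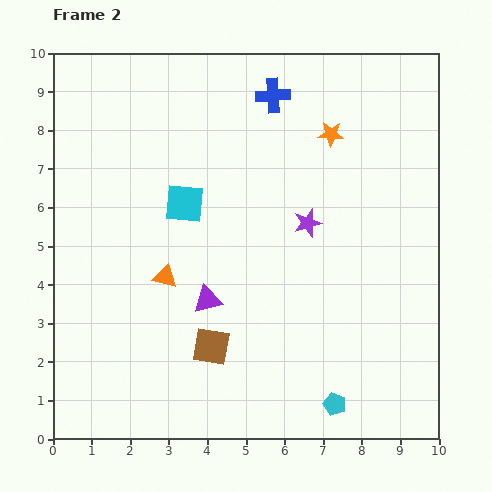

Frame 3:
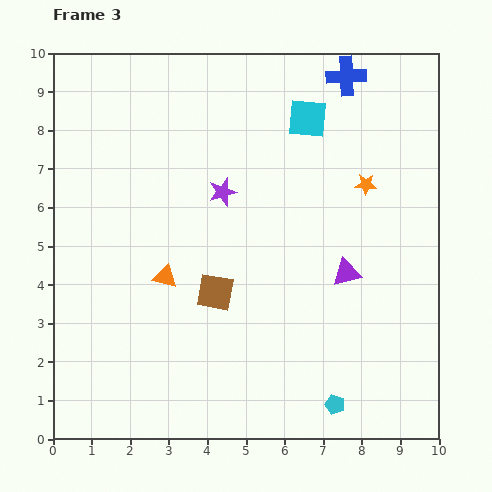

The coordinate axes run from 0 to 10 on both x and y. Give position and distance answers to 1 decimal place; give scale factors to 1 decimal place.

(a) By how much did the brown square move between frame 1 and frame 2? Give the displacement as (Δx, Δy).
(0.2, 1.3)

The brown square was at (3.9, 1.1) in frame 1 and (4.1, 2.4) in frame 2.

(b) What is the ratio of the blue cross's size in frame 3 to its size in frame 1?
1.3×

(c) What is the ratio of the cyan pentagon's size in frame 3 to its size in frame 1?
0.7×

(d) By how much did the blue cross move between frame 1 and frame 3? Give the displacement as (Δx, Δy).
(3.8, 1.1)

The blue cross was at (3.8, 8.3) in frame 1 and (7.6, 9.4) in frame 3.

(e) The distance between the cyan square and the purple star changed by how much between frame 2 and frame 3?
-0.3

Distance in frame 2: 3.2. Distance in frame 3: 2.9.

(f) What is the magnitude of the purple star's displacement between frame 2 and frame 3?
2.3

The purple star moved from (6.6, 5.6) to (4.4, 6.4), a distance of √(2.2² + 0.8²) ≈ 2.3.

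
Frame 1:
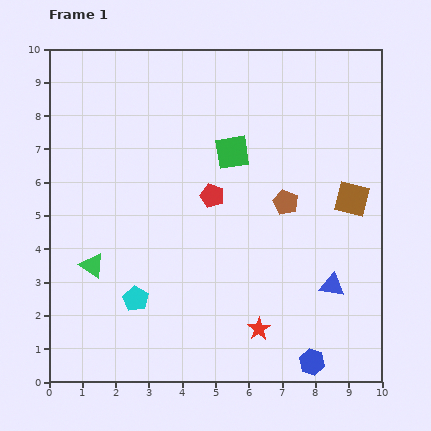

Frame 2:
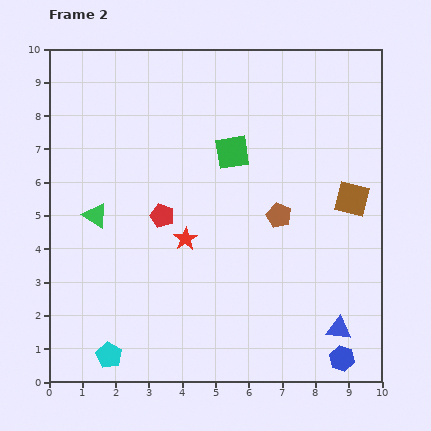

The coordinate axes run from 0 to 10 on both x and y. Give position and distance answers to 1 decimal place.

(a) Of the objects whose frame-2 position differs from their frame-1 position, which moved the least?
the brown pentagon

(moved 0.4)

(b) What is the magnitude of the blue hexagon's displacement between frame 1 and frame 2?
0.9

The blue hexagon moved from (7.9, 0.6) to (8.8, 0.7), a distance of √(0.9² + 0.1²) ≈ 0.9.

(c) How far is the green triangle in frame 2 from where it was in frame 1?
1.5

The green triangle moved from (1.3, 3.5) to (1.4, 5.0), a distance of √(0.1² + 1.5²) ≈ 1.5.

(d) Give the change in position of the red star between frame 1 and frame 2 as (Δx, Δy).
(-2.2, 2.7)

The red star was at (6.3, 1.6) in frame 1 and (4.1, 4.3) in frame 2.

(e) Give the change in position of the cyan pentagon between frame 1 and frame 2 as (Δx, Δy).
(-0.8, -1.7)

The cyan pentagon was at (2.6, 2.5) in frame 1 and (1.8, 0.8) in frame 2.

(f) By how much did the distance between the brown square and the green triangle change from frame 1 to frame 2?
-0.4

Distance in frame 1: 8.1. Distance in frame 2: 7.7.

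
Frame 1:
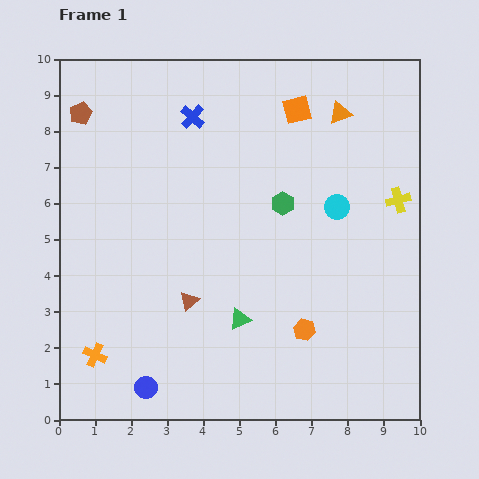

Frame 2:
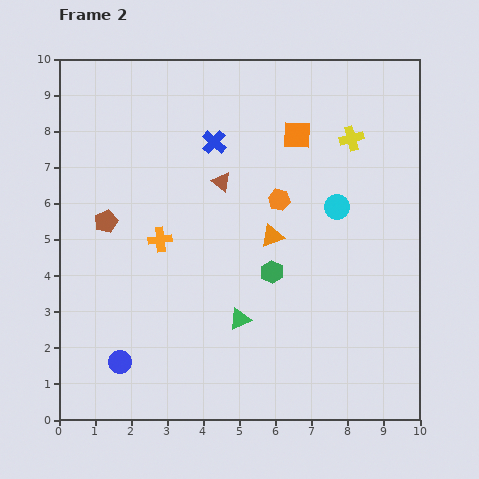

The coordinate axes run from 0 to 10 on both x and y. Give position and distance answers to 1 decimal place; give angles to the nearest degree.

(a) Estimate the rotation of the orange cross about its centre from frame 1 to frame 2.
30° counter-clockwise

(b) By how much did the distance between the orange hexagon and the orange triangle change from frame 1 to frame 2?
-5.1

Distance in frame 1: 6.1. Distance in frame 2: 1.0.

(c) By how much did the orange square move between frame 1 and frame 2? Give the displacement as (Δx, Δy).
(0.0, -0.7)

The orange square was at (6.6, 8.6) in frame 1 and (6.6, 7.9) in frame 2.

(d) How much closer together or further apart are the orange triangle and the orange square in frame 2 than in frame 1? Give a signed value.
+1.7

Distance in frame 1: 1.2. Distance in frame 2: 2.9.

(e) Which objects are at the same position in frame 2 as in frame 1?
the green triangle, the cyan circle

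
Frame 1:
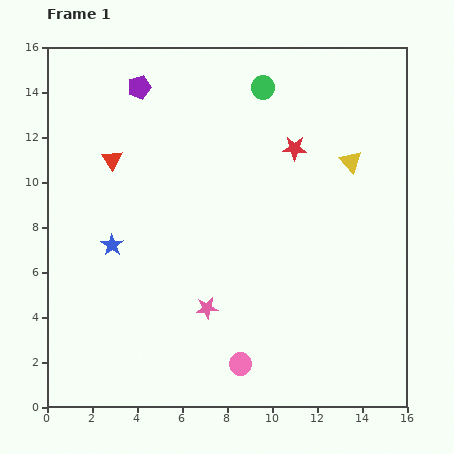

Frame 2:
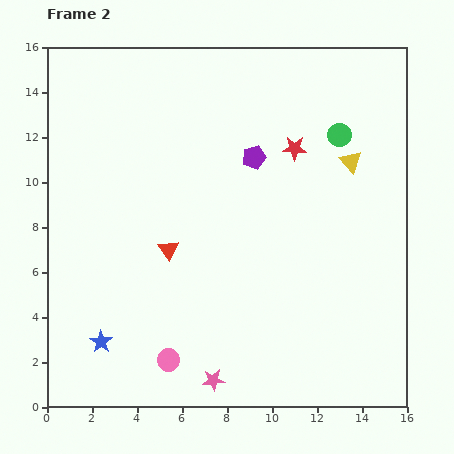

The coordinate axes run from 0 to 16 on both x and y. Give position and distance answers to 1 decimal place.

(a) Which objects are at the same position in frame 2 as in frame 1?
the yellow triangle, the red star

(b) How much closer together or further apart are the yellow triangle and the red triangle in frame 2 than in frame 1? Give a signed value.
-1.6

Distance in frame 1: 10.6. Distance in frame 2: 9.0.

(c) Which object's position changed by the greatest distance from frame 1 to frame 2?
the purple pentagon

(moved 6.0; next 4.7)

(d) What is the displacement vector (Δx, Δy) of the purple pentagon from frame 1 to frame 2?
(5.1, -3.1)

The purple pentagon was at (4.1, 14.2) in frame 1 and (9.2, 11.1) in frame 2.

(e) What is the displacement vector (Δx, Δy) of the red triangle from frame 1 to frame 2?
(2.5, -4.0)

The red triangle was at (2.9, 11.0) in frame 1 and (5.4, 7.0) in frame 2.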